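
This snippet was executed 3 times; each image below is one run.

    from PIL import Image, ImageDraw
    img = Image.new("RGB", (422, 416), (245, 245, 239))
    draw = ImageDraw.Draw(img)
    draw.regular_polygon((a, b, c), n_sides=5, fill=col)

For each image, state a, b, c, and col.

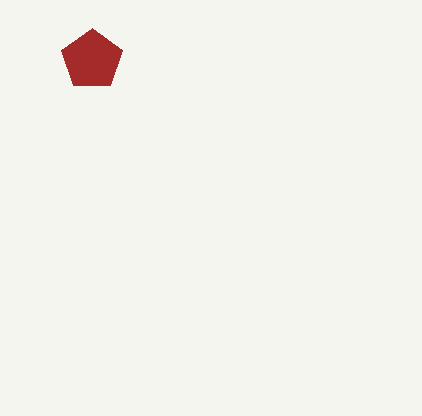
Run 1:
a = 92
b = 60
c = 32
col = 'brown'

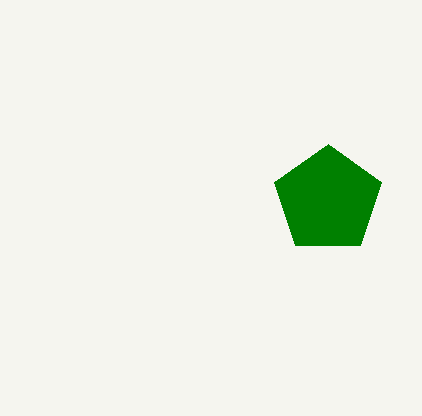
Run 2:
a = 328; b = 200; c = 56; col = 'green'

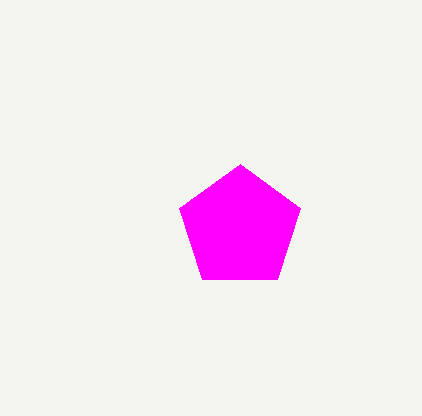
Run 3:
a = 240; b = 228; c = 64; col = 'magenta'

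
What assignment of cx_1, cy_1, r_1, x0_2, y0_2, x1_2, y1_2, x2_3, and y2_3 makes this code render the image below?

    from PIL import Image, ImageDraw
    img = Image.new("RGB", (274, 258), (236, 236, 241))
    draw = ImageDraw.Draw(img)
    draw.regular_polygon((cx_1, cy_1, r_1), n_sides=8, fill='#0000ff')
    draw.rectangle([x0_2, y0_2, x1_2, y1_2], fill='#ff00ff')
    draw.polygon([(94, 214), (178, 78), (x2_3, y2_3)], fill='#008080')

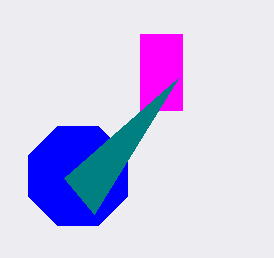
cx_1 = 78, cy_1 = 176, r_1 = 54, x0_2 = 140, y0_2 = 34, x1_2 = 182, y1_2 = 110, x2_3 = 64, y2_3 = 178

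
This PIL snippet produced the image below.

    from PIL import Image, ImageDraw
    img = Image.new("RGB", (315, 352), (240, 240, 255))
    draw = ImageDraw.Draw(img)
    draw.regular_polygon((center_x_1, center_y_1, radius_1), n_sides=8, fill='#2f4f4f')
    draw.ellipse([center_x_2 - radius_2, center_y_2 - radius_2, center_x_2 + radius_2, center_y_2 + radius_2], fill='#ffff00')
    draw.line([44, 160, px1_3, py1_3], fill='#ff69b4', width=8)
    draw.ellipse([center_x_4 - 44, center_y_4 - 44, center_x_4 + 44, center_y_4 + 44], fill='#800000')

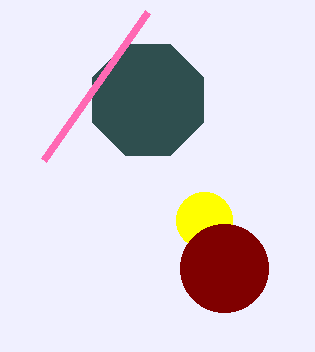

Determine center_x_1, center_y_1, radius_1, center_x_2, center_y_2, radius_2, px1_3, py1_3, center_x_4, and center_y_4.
center_x_1 = 148, center_y_1 = 100, radius_1 = 60, center_x_2 = 204, center_y_2 = 220, radius_2 = 28, px1_3 = 148, py1_3 = 12, center_x_4 = 224, center_y_4 = 268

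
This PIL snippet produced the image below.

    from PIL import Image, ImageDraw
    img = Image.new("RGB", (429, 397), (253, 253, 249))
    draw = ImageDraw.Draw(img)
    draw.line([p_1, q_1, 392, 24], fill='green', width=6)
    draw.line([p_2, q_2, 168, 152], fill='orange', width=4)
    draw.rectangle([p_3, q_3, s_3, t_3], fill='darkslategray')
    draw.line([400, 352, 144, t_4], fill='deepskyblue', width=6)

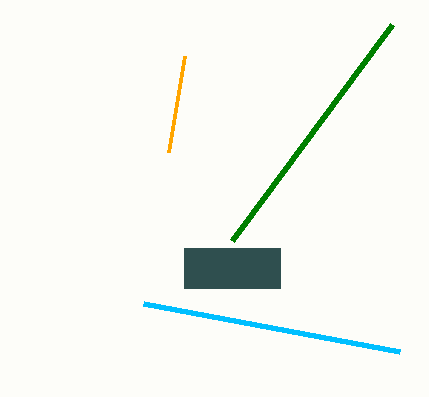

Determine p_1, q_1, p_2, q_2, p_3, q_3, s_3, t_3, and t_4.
p_1 = 232; q_1 = 240; p_2 = 184; q_2 = 56; p_3 = 184; q_3 = 248; s_3 = 280; t_3 = 288; t_4 = 304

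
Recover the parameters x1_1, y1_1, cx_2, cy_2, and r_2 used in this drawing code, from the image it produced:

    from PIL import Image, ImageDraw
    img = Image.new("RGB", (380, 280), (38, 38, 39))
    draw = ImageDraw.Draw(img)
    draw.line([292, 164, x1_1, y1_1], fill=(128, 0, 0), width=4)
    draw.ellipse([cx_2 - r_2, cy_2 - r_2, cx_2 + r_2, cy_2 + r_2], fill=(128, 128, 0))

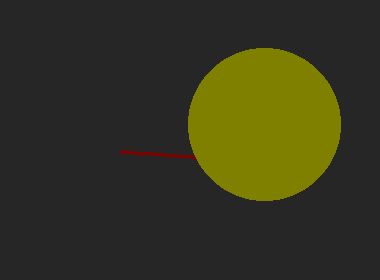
x1_1 = 120; y1_1 = 152; cx_2 = 264; cy_2 = 124; r_2 = 76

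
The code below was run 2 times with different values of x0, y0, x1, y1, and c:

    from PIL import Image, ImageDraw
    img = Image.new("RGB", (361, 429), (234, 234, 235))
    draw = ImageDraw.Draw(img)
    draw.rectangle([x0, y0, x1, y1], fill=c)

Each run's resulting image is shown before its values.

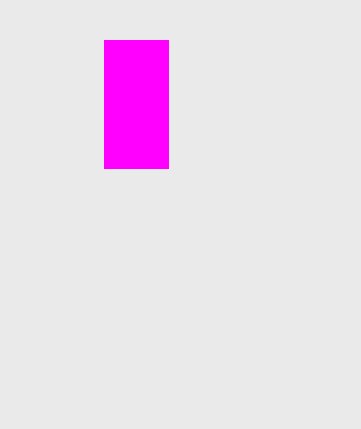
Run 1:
x0 = 104
y0 = 40
x1 = 168
y1 = 168
c = 'magenta'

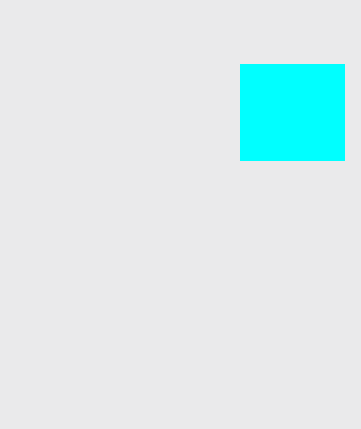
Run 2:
x0 = 240
y0 = 64
x1 = 344
y1 = 160
c = 'cyan'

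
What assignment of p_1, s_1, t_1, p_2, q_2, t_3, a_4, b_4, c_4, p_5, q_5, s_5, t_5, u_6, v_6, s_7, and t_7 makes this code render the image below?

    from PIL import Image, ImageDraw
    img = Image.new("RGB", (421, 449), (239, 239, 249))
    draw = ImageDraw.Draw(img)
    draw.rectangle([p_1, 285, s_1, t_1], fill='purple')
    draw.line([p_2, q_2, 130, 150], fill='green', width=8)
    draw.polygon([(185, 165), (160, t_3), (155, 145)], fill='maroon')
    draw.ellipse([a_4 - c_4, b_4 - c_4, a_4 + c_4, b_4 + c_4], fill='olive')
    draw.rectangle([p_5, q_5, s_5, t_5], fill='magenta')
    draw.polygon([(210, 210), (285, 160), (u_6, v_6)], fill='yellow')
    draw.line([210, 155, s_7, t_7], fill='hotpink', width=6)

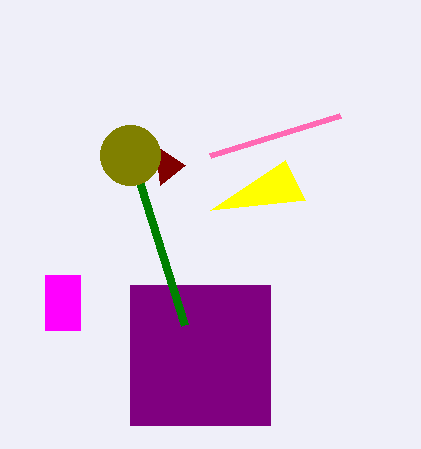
p_1 = 130; s_1 = 270; t_1 = 425; p_2 = 185; q_2 = 325; t_3 = 185; a_4 = 130; b_4 = 155; c_4 = 30; p_5 = 45; q_5 = 275; s_5 = 80; t_5 = 330; u_6 = 305; v_6 = 200; s_7 = 340; t_7 = 115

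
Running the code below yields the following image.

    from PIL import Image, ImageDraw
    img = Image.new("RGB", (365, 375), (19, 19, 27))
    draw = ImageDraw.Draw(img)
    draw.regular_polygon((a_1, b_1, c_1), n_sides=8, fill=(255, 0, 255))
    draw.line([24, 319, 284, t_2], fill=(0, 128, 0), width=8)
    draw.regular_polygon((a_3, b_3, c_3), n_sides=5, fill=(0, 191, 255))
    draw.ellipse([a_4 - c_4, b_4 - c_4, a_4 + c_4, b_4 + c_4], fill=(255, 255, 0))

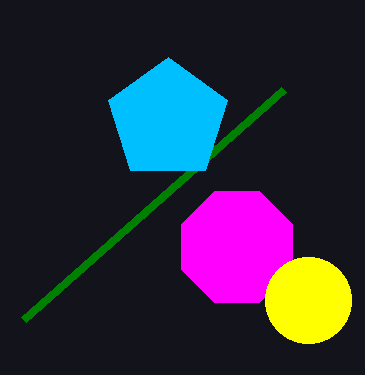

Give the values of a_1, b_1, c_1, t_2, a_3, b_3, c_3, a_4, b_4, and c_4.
a_1 = 237
b_1 = 247
c_1 = 60
t_2 = 89
a_3 = 168
b_3 = 120
c_3 = 63
a_4 = 308
b_4 = 300
c_4 = 43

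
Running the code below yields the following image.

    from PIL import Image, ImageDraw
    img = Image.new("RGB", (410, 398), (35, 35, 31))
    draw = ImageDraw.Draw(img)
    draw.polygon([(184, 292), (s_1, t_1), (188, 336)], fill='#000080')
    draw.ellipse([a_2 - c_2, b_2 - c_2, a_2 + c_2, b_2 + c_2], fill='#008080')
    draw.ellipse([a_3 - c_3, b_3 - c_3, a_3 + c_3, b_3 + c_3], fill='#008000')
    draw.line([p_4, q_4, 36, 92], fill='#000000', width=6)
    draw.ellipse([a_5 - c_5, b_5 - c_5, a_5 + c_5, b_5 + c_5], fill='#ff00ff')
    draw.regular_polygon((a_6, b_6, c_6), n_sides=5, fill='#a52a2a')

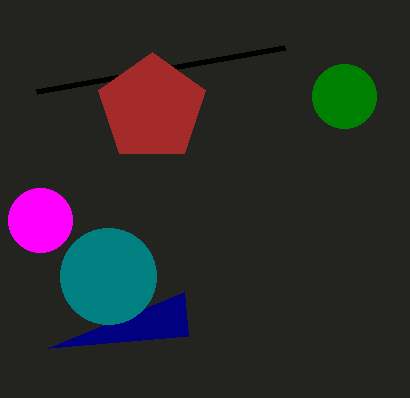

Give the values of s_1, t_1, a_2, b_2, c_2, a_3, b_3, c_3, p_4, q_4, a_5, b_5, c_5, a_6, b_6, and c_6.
s_1 = 48
t_1 = 348
a_2 = 108
b_2 = 276
c_2 = 48
a_3 = 344
b_3 = 96
c_3 = 32
p_4 = 284
q_4 = 48
a_5 = 40
b_5 = 220
c_5 = 32
a_6 = 152
b_6 = 108
c_6 = 56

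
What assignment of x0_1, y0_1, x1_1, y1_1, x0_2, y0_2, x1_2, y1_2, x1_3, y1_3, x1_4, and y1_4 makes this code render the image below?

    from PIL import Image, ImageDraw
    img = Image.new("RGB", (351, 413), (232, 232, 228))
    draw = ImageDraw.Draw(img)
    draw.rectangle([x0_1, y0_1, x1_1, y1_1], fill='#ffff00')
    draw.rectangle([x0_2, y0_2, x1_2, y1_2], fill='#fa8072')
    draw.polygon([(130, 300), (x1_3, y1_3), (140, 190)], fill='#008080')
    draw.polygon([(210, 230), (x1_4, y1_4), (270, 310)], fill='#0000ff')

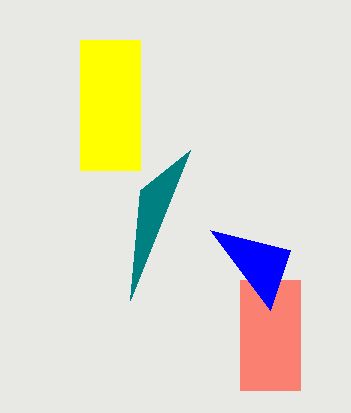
x0_1 = 80, y0_1 = 40, x1_1 = 140, y1_1 = 170, x0_2 = 240, y0_2 = 280, x1_2 = 300, y1_2 = 390, x1_3 = 190, y1_3 = 150, x1_4 = 290, y1_4 = 250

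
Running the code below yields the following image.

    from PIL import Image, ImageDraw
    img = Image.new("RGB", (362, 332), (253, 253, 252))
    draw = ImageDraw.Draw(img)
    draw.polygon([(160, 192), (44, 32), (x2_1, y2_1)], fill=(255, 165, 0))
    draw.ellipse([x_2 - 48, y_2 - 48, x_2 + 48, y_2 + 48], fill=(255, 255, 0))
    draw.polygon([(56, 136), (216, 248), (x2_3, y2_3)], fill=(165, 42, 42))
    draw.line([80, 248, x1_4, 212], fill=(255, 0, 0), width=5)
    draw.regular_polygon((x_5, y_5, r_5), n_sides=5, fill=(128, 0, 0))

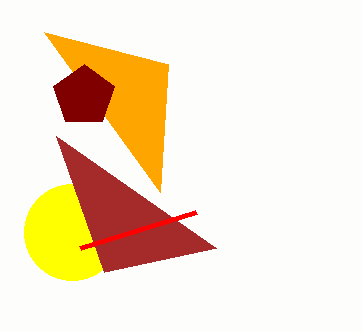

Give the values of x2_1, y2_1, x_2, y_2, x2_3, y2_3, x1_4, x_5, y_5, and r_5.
x2_1 = 168, y2_1 = 64, x_2 = 72, y_2 = 232, x2_3 = 104, y2_3 = 272, x1_4 = 196, x_5 = 84, y_5 = 96, r_5 = 32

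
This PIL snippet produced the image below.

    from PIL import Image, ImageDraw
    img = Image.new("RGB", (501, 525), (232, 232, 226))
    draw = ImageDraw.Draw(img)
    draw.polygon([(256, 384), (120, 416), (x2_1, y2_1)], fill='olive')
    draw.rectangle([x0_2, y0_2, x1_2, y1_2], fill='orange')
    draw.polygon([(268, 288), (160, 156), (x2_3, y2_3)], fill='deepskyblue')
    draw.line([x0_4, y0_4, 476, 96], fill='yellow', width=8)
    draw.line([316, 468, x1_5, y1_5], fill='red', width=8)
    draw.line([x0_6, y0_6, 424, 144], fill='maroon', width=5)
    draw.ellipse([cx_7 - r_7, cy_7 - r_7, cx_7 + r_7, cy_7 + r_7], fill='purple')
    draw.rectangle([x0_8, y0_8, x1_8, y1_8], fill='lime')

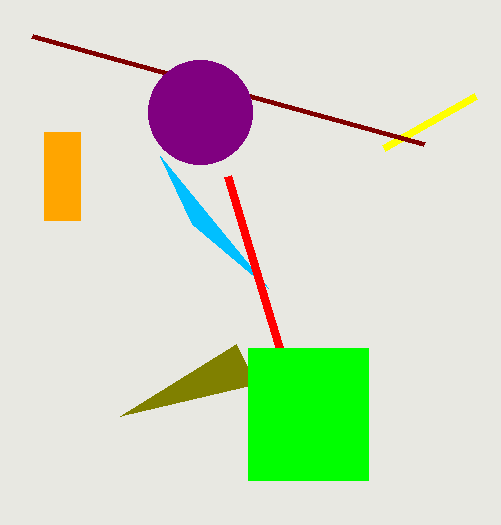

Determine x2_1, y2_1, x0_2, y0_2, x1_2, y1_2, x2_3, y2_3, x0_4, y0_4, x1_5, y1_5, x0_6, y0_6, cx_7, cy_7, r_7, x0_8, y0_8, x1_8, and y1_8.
x2_1 = 236
y2_1 = 344
x0_2 = 44
y0_2 = 132
x1_2 = 80
y1_2 = 220
x2_3 = 192
y2_3 = 224
x0_4 = 384
y0_4 = 148
x1_5 = 228
y1_5 = 176
x0_6 = 32
y0_6 = 36
cx_7 = 200
cy_7 = 112
r_7 = 52
x0_8 = 248
y0_8 = 348
x1_8 = 368
y1_8 = 480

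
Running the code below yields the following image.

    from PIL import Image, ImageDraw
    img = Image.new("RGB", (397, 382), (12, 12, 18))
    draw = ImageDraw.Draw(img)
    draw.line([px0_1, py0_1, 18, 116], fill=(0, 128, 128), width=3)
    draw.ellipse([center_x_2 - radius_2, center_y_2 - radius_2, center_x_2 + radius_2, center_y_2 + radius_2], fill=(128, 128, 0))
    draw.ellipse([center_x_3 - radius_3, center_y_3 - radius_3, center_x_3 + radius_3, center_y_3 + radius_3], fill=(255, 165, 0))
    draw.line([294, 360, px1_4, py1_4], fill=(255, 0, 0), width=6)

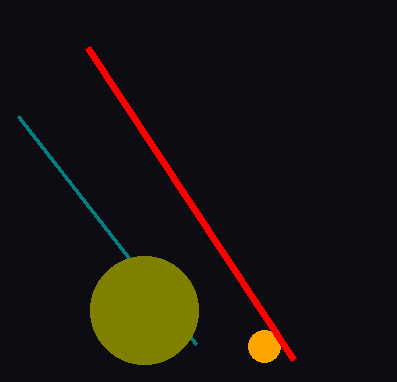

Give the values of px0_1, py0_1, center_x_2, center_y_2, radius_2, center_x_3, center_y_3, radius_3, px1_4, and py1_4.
px0_1 = 196
py0_1 = 344
center_x_2 = 144
center_y_2 = 310
radius_2 = 54
center_x_3 = 264
center_y_3 = 346
radius_3 = 16
px1_4 = 88
py1_4 = 48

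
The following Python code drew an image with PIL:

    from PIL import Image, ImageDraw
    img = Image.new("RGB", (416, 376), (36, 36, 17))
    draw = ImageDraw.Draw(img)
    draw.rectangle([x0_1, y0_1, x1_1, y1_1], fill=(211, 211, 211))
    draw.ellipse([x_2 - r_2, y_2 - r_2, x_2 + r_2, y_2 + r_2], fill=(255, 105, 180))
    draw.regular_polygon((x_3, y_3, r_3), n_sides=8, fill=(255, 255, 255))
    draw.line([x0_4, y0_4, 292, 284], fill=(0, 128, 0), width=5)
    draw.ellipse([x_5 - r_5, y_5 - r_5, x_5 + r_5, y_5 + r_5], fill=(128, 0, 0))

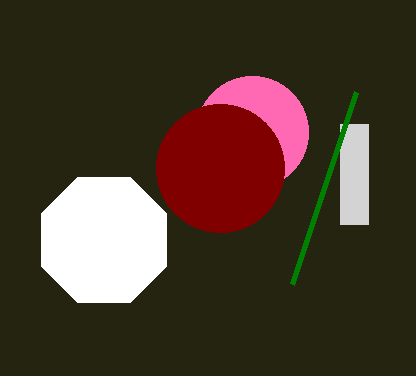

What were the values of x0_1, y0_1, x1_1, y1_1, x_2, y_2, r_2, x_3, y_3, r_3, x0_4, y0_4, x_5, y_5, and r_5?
x0_1 = 340, y0_1 = 124, x1_1 = 368, y1_1 = 224, x_2 = 252, y_2 = 132, r_2 = 56, x_3 = 104, y_3 = 240, r_3 = 68, x0_4 = 356, y0_4 = 92, x_5 = 220, y_5 = 168, r_5 = 64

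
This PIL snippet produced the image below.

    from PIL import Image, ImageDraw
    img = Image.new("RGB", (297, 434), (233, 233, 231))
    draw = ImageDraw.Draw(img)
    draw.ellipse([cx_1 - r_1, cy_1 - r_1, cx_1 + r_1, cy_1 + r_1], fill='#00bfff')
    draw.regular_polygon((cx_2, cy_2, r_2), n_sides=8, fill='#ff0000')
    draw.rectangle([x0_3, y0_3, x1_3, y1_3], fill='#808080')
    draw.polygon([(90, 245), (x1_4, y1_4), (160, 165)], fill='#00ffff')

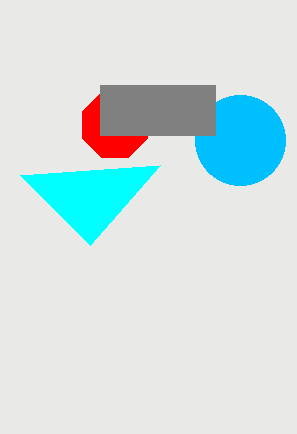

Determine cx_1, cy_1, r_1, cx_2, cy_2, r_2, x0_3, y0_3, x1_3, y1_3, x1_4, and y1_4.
cx_1 = 240; cy_1 = 140; r_1 = 45; cx_2 = 115; cy_2 = 125; r_2 = 35; x0_3 = 100; y0_3 = 85; x1_3 = 215; y1_3 = 135; x1_4 = 20; y1_4 = 175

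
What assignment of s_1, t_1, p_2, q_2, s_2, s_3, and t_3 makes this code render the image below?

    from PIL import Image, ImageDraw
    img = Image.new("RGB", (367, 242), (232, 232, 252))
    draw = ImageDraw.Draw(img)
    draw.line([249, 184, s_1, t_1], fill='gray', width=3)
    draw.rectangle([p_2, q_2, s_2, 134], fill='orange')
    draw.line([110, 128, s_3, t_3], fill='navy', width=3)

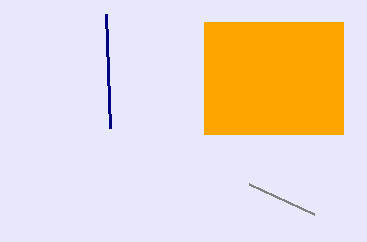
s_1 = 314, t_1 = 214, p_2 = 204, q_2 = 22, s_2 = 343, s_3 = 106, t_3 = 14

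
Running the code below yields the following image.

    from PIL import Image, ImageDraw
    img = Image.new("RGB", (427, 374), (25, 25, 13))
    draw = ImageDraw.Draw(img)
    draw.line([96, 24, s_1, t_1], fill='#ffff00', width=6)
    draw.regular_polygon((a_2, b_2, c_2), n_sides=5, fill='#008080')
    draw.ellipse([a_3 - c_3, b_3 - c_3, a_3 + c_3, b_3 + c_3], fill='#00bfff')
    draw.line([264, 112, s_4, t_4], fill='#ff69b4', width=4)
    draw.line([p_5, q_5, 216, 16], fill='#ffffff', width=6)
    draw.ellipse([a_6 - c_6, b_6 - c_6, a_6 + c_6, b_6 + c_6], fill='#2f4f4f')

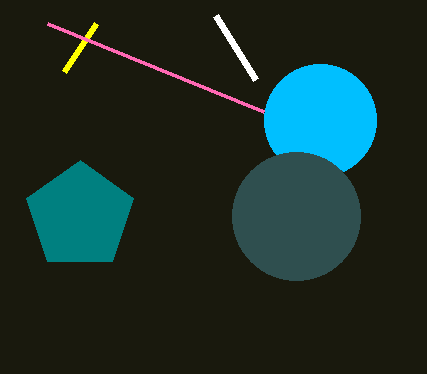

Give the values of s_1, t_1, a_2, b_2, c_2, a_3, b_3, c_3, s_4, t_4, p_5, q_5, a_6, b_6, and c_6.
s_1 = 64; t_1 = 72; a_2 = 80; b_2 = 216; c_2 = 56; a_3 = 320; b_3 = 120; c_3 = 56; s_4 = 48; t_4 = 24; p_5 = 256; q_5 = 80; a_6 = 296; b_6 = 216; c_6 = 64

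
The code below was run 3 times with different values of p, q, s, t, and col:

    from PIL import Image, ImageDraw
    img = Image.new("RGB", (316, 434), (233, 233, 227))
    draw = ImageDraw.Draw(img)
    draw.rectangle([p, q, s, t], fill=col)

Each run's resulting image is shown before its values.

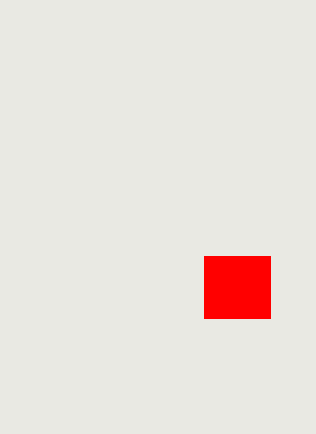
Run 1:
p = 204
q = 256
s = 270
t = 318
col = 'red'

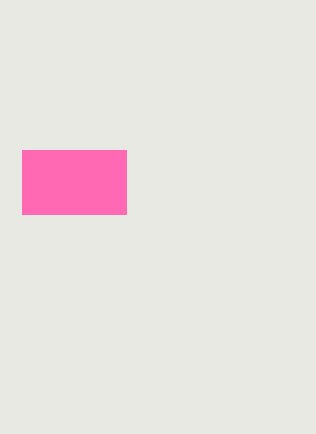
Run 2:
p = 22
q = 150
s = 126
t = 214
col = 'hotpink'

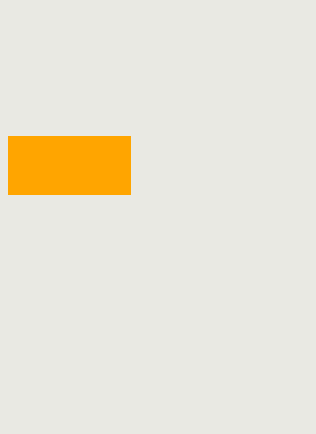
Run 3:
p = 8
q = 136
s = 130
t = 194
col = 'orange'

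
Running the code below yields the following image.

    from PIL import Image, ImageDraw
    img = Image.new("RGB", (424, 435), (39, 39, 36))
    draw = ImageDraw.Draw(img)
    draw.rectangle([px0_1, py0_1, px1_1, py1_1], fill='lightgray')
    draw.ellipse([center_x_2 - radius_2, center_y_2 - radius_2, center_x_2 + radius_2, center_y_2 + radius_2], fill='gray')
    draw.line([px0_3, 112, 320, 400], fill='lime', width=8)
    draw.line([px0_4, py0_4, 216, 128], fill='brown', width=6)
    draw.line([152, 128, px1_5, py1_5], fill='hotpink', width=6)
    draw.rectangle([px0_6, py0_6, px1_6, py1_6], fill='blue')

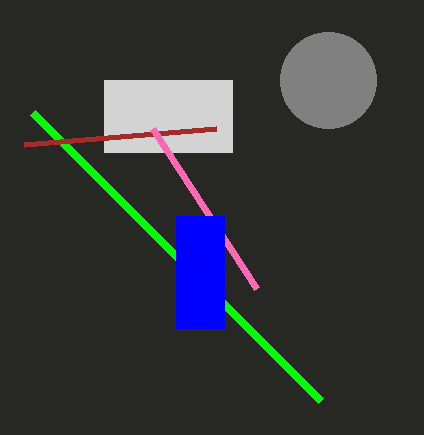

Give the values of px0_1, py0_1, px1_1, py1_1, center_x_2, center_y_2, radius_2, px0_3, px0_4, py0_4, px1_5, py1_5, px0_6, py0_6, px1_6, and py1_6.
px0_1 = 104; py0_1 = 80; px1_1 = 232; py1_1 = 152; center_x_2 = 328; center_y_2 = 80; radius_2 = 48; px0_3 = 32; px0_4 = 24; py0_4 = 144; px1_5 = 256; py1_5 = 288; px0_6 = 176; py0_6 = 216; px1_6 = 224; py1_6 = 328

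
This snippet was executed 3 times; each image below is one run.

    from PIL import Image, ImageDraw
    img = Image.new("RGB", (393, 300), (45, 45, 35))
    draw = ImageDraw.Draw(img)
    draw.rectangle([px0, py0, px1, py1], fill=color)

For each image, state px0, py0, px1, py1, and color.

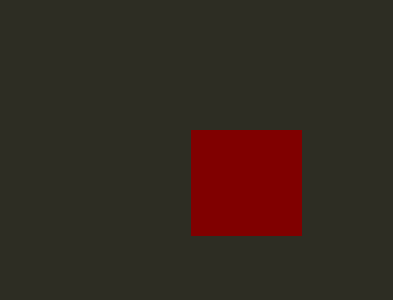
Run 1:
px0 = 191
py0 = 130
px1 = 301
py1 = 235
color = 'maroon'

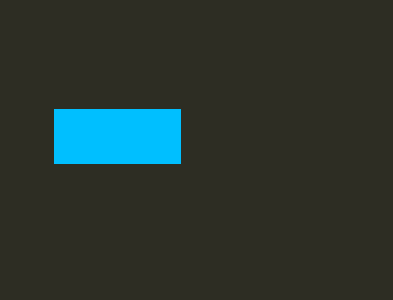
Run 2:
px0 = 54, py0 = 109, px1 = 180, py1 = 163, color = 'deepskyblue'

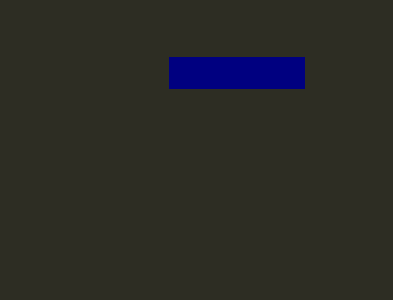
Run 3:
px0 = 169; py0 = 57; px1 = 304; py1 = 88; color = 'navy'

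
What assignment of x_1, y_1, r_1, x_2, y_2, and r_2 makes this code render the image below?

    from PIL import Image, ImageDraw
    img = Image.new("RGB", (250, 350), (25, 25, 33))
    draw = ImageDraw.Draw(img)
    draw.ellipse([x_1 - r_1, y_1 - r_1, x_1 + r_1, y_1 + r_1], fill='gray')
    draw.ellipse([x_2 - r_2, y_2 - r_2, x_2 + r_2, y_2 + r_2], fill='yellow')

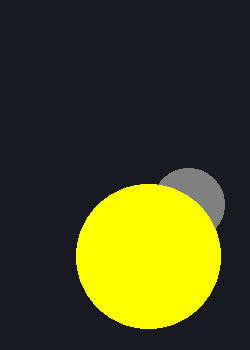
x_1 = 188, y_1 = 204, r_1 = 36, x_2 = 148, y_2 = 256, r_2 = 72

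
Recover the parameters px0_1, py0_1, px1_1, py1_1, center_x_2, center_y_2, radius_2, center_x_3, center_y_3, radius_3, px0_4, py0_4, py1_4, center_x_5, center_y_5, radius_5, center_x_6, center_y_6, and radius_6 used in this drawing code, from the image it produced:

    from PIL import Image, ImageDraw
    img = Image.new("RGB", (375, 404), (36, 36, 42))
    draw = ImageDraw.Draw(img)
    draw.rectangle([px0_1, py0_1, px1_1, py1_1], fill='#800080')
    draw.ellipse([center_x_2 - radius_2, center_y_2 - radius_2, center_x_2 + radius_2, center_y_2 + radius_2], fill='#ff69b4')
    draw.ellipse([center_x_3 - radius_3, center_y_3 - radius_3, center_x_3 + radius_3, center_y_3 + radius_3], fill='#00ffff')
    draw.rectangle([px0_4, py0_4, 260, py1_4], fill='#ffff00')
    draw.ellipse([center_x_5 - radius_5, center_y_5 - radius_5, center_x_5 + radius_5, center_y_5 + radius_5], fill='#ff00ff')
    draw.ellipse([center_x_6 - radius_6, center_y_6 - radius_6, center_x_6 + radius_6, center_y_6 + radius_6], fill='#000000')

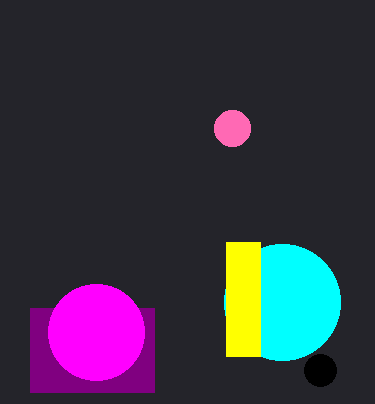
px0_1 = 30, py0_1 = 308, px1_1 = 154, py1_1 = 392, center_x_2 = 232, center_y_2 = 128, radius_2 = 18, center_x_3 = 282, center_y_3 = 302, radius_3 = 58, px0_4 = 226, py0_4 = 242, py1_4 = 356, center_x_5 = 96, center_y_5 = 332, radius_5 = 48, center_x_6 = 320, center_y_6 = 370, radius_6 = 16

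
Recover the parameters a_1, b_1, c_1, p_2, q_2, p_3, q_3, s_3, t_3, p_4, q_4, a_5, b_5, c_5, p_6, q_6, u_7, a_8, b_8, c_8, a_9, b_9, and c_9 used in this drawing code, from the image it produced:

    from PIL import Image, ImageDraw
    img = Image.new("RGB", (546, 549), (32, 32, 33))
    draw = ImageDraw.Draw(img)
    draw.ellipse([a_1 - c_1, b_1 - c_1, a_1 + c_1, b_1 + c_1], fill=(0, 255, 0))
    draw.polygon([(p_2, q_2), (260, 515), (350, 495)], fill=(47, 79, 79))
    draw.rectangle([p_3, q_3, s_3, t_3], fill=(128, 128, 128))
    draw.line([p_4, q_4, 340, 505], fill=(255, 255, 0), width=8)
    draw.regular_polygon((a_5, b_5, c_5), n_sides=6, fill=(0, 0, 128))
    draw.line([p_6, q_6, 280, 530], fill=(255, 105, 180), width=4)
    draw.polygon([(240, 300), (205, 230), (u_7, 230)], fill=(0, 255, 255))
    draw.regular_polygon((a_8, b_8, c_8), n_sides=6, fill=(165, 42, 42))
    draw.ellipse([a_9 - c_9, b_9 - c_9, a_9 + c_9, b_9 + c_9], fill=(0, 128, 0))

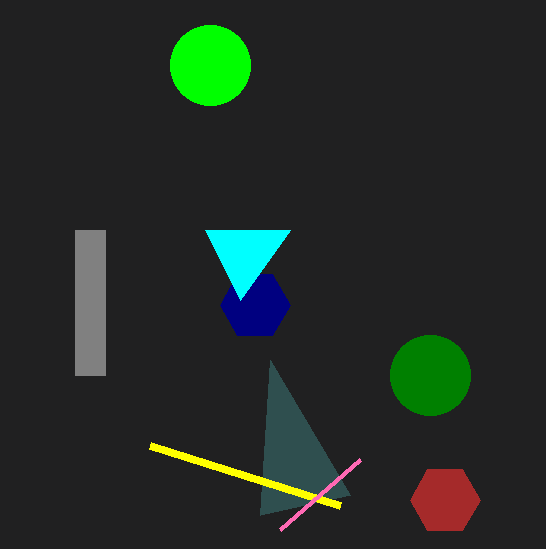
a_1 = 210
b_1 = 65
c_1 = 40
p_2 = 270
q_2 = 360
p_3 = 75
q_3 = 230
s_3 = 105
t_3 = 375
p_4 = 150
q_4 = 445
a_5 = 255
b_5 = 305
c_5 = 35
p_6 = 360
q_6 = 460
u_7 = 290
a_8 = 445
b_8 = 500
c_8 = 35
a_9 = 430
b_9 = 375
c_9 = 40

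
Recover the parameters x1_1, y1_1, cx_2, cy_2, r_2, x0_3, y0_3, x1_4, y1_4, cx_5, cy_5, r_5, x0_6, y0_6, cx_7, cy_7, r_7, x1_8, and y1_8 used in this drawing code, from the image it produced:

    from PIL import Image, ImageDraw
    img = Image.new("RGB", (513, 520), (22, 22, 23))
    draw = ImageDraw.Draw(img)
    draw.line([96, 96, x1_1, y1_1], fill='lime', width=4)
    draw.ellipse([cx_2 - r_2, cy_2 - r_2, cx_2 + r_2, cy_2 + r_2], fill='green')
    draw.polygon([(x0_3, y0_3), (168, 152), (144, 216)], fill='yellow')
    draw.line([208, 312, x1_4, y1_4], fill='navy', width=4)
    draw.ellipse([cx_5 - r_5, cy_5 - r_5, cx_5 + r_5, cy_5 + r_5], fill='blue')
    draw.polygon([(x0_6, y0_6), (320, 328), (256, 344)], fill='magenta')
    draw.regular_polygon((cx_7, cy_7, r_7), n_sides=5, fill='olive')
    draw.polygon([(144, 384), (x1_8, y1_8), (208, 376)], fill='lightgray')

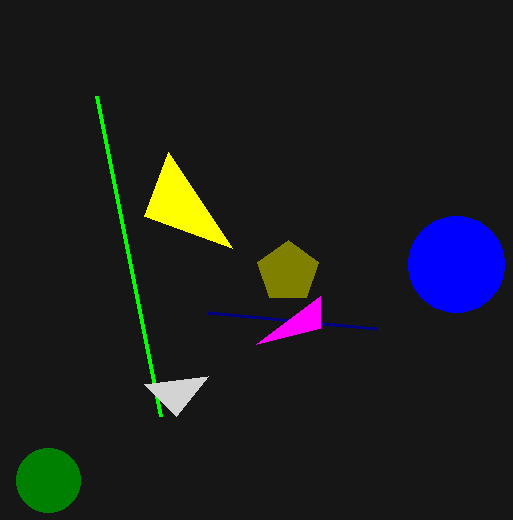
x1_1 = 160, y1_1 = 416, cx_2 = 48, cy_2 = 480, r_2 = 32, x0_3 = 232, y0_3 = 248, x1_4 = 376, y1_4 = 328, cx_5 = 456, cy_5 = 264, r_5 = 48, x0_6 = 320, y0_6 = 296, cx_7 = 288, cy_7 = 272, r_7 = 32, x1_8 = 176, y1_8 = 416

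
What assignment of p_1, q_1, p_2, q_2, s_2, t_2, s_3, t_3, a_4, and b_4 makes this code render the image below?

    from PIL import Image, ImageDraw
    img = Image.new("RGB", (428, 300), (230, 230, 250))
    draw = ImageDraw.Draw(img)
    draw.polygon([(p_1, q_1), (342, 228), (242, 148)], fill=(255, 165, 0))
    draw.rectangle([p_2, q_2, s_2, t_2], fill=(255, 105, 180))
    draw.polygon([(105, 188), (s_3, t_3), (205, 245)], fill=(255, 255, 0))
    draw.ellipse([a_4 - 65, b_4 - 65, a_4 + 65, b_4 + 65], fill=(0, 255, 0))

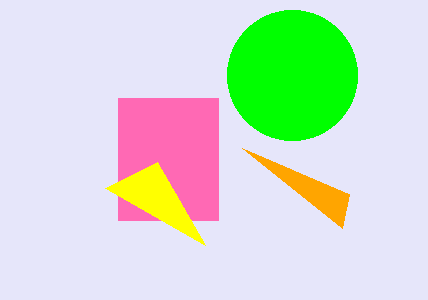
p_1 = 349, q_1 = 194, p_2 = 118, q_2 = 98, s_2 = 218, t_2 = 220, s_3 = 157, t_3 = 162, a_4 = 292, b_4 = 75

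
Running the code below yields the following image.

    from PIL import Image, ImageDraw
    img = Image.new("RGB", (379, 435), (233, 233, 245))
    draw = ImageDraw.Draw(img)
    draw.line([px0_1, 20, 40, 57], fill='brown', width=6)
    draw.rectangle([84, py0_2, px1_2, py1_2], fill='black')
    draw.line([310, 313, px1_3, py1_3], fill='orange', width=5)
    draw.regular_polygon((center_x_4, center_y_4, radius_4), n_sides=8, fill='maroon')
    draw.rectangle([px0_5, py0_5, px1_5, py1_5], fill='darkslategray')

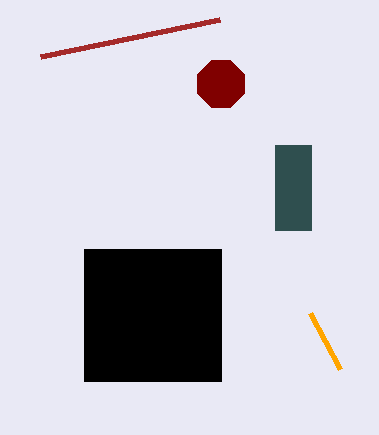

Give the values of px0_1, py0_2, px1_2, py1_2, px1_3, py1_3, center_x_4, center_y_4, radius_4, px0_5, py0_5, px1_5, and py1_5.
px0_1 = 219, py0_2 = 249, px1_2 = 221, py1_2 = 381, px1_3 = 340, py1_3 = 369, center_x_4 = 221, center_y_4 = 84, radius_4 = 25, px0_5 = 275, py0_5 = 145, px1_5 = 311, py1_5 = 230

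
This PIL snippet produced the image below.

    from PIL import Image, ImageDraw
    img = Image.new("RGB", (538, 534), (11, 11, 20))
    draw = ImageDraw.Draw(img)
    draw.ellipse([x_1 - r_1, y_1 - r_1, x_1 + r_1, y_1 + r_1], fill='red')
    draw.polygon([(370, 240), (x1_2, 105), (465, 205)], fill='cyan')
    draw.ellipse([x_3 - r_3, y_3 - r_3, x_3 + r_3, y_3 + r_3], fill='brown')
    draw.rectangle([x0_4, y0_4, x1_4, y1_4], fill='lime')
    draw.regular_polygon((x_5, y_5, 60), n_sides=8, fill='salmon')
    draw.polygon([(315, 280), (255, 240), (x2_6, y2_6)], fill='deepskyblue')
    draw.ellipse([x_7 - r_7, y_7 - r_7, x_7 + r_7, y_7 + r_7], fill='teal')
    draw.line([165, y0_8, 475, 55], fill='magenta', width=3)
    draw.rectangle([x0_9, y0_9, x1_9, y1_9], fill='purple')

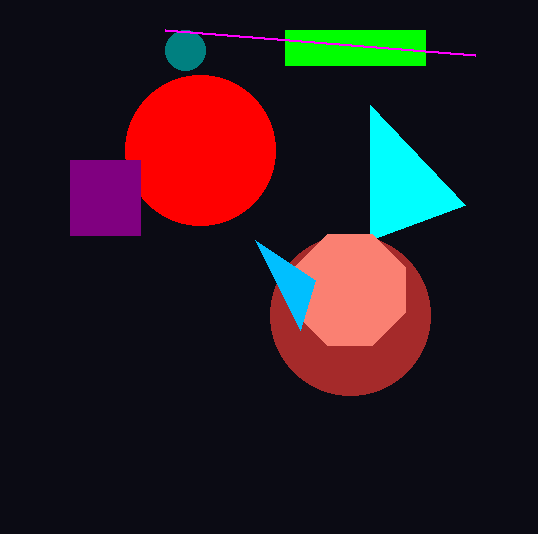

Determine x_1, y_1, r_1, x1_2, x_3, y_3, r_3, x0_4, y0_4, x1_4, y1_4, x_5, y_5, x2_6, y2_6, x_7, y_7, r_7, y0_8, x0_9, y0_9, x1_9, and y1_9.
x_1 = 200; y_1 = 150; r_1 = 75; x1_2 = 370; x_3 = 350; y_3 = 315; r_3 = 80; x0_4 = 285; y0_4 = 30; x1_4 = 425; y1_4 = 65; x_5 = 350; y_5 = 290; x2_6 = 300; y2_6 = 330; x_7 = 185; y_7 = 50; r_7 = 20; y0_8 = 30; x0_9 = 70; y0_9 = 160; x1_9 = 140; y1_9 = 235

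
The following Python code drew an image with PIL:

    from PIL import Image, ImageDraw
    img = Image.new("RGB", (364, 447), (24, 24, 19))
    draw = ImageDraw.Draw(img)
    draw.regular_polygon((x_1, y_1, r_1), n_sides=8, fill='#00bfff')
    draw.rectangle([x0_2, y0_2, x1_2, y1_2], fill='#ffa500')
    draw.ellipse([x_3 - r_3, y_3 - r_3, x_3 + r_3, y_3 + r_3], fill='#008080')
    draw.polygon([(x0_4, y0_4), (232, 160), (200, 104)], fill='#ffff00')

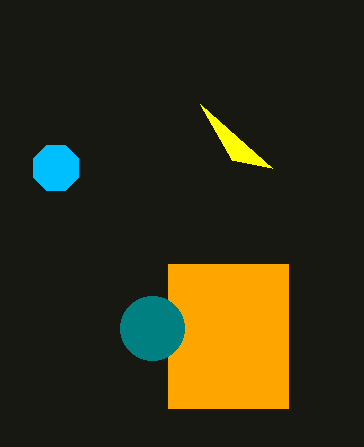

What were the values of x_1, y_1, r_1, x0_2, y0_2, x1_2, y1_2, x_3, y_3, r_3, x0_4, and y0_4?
x_1 = 56, y_1 = 168, r_1 = 24, x0_2 = 168, y0_2 = 264, x1_2 = 288, y1_2 = 408, x_3 = 152, y_3 = 328, r_3 = 32, x0_4 = 272, y0_4 = 168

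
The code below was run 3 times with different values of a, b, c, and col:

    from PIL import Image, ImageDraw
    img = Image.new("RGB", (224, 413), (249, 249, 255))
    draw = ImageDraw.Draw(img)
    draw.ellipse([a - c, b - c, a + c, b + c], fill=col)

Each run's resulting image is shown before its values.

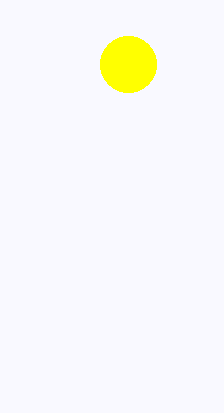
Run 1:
a = 128; b = 64; c = 28; col = 'yellow'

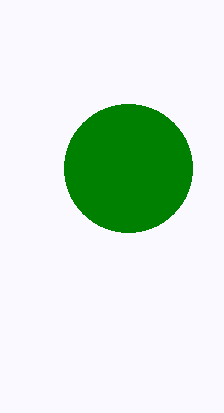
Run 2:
a = 128; b = 168; c = 64; col = 'green'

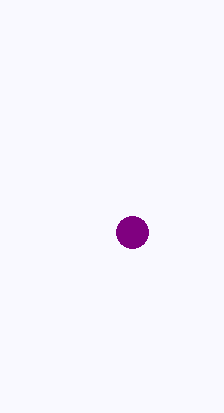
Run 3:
a = 132, b = 232, c = 16, col = 'purple'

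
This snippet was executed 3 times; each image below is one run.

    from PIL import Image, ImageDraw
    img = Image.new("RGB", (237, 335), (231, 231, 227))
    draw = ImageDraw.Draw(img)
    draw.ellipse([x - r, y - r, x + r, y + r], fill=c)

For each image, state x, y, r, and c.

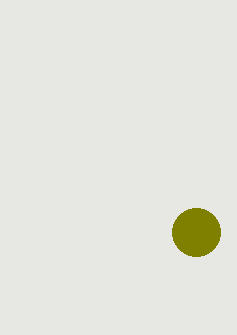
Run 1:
x = 196
y = 232
r = 24
c = 'olive'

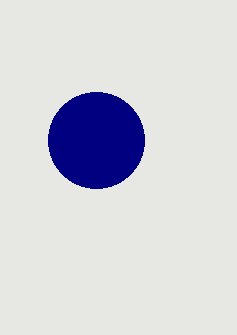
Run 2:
x = 96; y = 140; r = 48; c = 'navy'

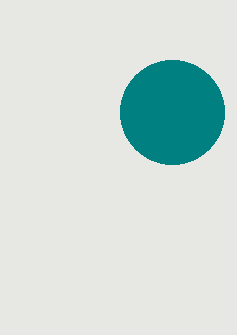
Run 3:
x = 172; y = 112; r = 52; c = 'teal'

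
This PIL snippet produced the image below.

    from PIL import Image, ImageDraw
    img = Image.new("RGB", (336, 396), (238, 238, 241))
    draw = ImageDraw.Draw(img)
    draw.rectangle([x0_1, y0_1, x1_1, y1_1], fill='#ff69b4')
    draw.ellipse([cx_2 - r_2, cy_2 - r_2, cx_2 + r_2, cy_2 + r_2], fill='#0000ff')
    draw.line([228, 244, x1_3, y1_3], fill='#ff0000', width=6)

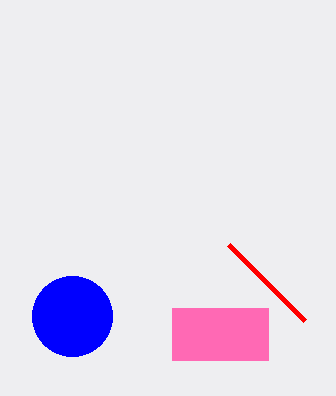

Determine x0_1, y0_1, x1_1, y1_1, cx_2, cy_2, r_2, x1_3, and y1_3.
x0_1 = 172
y0_1 = 308
x1_1 = 268
y1_1 = 360
cx_2 = 72
cy_2 = 316
r_2 = 40
x1_3 = 304
y1_3 = 320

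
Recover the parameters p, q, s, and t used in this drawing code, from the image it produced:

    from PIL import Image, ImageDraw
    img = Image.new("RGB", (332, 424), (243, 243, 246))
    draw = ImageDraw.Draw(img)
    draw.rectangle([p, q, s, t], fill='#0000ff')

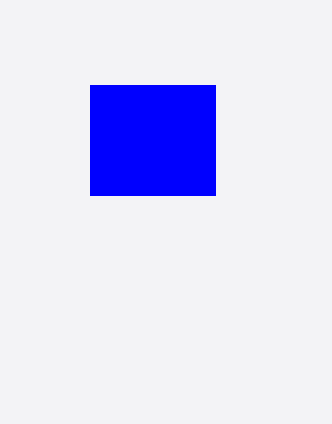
p = 90; q = 85; s = 215; t = 195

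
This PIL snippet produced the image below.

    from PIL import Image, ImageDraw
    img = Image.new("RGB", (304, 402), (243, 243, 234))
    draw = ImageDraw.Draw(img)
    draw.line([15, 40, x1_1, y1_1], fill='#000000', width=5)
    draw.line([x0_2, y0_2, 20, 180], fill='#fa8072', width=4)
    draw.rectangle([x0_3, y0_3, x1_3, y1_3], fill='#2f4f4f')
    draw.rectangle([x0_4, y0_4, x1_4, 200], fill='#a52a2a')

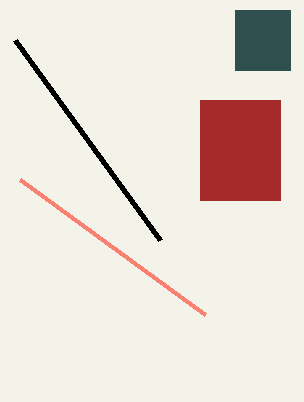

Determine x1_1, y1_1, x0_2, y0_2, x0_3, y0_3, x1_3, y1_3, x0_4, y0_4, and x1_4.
x1_1 = 160
y1_1 = 240
x0_2 = 205
y0_2 = 315
x0_3 = 235
y0_3 = 10
x1_3 = 290
y1_3 = 70
x0_4 = 200
y0_4 = 100
x1_4 = 280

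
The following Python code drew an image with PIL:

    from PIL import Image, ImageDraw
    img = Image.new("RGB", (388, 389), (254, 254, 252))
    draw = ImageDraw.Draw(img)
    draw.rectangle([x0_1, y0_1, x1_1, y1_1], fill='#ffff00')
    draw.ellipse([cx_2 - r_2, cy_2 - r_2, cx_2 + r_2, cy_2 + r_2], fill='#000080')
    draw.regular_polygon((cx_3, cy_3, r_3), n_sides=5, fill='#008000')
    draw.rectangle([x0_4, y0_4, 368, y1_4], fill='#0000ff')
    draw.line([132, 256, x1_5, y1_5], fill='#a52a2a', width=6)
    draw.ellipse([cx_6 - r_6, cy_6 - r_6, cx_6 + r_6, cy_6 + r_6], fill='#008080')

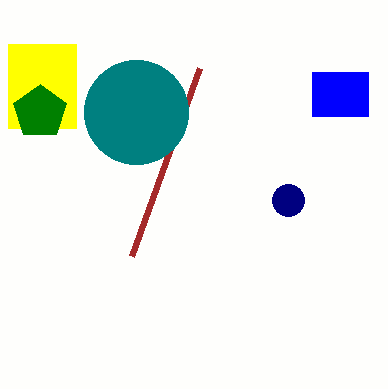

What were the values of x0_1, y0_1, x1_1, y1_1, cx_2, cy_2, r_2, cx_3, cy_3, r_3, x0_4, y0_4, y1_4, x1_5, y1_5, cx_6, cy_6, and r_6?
x0_1 = 8
y0_1 = 44
x1_1 = 76
y1_1 = 128
cx_2 = 288
cy_2 = 200
r_2 = 16
cx_3 = 40
cy_3 = 112
r_3 = 28
x0_4 = 312
y0_4 = 72
y1_4 = 116
x1_5 = 200
y1_5 = 68
cx_6 = 136
cy_6 = 112
r_6 = 52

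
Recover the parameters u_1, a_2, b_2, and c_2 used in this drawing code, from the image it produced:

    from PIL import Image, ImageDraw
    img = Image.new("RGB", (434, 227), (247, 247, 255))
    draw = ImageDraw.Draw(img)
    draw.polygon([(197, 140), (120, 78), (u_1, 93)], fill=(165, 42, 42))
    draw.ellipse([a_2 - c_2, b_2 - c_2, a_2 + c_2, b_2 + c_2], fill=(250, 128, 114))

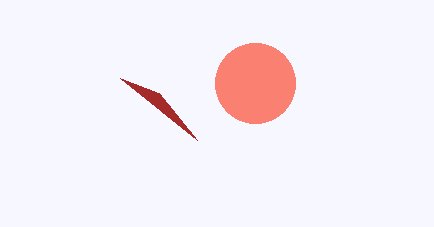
u_1 = 159, a_2 = 255, b_2 = 83, c_2 = 40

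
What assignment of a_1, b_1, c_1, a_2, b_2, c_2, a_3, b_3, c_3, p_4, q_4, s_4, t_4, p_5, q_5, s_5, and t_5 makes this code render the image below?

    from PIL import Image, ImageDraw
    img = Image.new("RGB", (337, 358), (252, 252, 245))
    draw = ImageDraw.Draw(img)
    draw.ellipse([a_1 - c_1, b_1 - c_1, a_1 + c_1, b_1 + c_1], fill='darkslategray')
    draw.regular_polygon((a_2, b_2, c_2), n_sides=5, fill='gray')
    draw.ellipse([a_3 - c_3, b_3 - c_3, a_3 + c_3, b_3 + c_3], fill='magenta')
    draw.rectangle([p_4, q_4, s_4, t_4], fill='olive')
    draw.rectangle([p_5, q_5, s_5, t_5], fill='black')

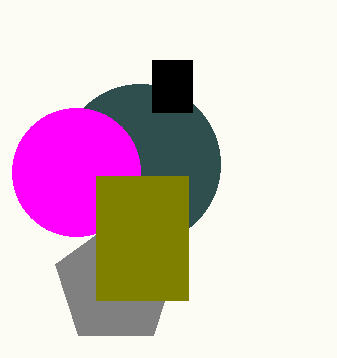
a_1 = 140, b_1 = 164, c_1 = 80, a_2 = 116, b_2 = 284, c_2 = 64, a_3 = 76, b_3 = 172, c_3 = 64, p_4 = 96, q_4 = 176, s_4 = 188, t_4 = 300, p_5 = 152, q_5 = 60, s_5 = 192, t_5 = 112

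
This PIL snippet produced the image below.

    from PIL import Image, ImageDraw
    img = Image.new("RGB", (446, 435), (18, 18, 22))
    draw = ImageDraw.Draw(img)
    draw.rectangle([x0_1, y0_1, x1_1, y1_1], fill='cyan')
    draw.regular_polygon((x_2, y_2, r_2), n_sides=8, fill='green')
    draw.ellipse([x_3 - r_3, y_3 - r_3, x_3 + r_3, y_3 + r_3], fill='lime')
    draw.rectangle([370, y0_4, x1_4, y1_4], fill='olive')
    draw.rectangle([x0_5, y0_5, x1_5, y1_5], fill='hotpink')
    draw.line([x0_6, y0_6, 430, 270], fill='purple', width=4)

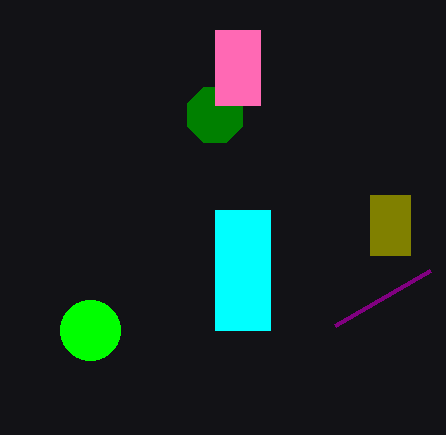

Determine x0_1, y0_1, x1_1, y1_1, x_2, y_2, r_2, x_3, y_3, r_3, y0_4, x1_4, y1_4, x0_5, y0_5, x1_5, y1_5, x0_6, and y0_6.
x0_1 = 215, y0_1 = 210, x1_1 = 270, y1_1 = 330, x_2 = 215, y_2 = 115, r_2 = 30, x_3 = 90, y_3 = 330, r_3 = 30, y0_4 = 195, x1_4 = 410, y1_4 = 255, x0_5 = 215, y0_5 = 30, x1_5 = 260, y1_5 = 105, x0_6 = 335, y0_6 = 325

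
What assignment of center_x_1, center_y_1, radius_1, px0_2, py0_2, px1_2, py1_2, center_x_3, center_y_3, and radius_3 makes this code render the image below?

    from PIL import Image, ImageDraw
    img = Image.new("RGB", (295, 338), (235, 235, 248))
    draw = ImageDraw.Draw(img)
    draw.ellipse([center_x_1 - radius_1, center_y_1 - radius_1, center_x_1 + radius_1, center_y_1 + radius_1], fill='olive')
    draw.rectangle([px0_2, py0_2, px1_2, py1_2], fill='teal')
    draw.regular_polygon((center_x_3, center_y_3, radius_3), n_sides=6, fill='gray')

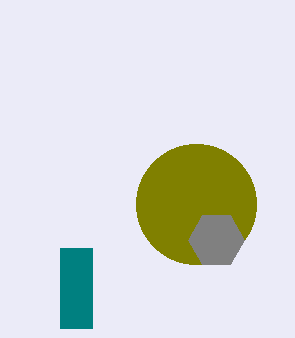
center_x_1 = 196; center_y_1 = 204; radius_1 = 60; px0_2 = 60; py0_2 = 248; px1_2 = 92; py1_2 = 328; center_x_3 = 216; center_y_3 = 240; radius_3 = 28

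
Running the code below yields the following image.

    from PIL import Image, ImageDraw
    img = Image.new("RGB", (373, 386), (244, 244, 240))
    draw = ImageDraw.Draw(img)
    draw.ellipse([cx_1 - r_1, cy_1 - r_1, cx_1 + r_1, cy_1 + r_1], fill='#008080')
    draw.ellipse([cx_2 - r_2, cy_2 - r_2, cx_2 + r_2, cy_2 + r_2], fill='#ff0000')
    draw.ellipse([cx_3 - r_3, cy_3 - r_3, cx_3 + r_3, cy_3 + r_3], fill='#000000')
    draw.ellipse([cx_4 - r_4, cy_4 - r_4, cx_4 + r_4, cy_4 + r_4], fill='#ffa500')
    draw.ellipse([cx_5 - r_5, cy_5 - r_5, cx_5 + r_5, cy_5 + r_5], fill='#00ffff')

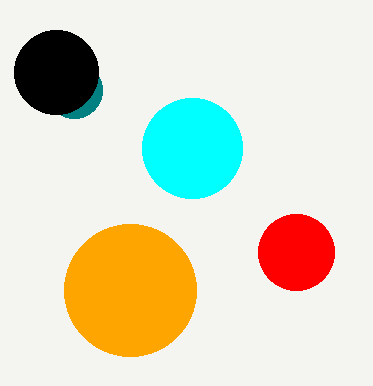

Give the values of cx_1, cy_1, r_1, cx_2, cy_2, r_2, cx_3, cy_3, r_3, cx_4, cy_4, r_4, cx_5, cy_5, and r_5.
cx_1 = 74; cy_1 = 90; r_1 = 28; cx_2 = 296; cy_2 = 252; r_2 = 38; cx_3 = 56; cy_3 = 72; r_3 = 42; cx_4 = 130; cy_4 = 290; r_4 = 66; cx_5 = 192; cy_5 = 148; r_5 = 50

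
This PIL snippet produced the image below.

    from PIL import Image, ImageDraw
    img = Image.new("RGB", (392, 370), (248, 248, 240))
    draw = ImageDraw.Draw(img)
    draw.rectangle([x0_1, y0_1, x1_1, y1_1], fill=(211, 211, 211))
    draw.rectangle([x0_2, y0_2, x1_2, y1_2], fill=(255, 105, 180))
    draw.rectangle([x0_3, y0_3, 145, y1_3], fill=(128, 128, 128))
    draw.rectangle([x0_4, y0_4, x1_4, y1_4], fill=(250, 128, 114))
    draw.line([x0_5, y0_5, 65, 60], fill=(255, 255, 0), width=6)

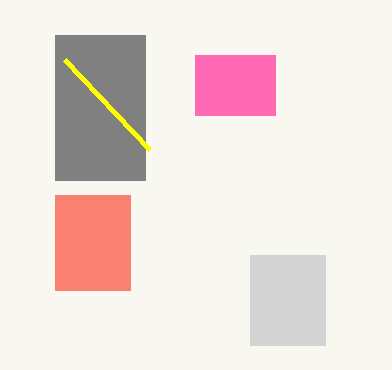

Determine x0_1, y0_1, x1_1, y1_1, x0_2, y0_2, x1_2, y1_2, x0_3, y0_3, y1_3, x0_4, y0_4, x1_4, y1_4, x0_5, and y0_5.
x0_1 = 250
y0_1 = 255
x1_1 = 325
y1_1 = 345
x0_2 = 195
y0_2 = 55
x1_2 = 275
y1_2 = 115
x0_3 = 55
y0_3 = 35
y1_3 = 180
x0_4 = 55
y0_4 = 195
x1_4 = 130
y1_4 = 290
x0_5 = 150
y0_5 = 150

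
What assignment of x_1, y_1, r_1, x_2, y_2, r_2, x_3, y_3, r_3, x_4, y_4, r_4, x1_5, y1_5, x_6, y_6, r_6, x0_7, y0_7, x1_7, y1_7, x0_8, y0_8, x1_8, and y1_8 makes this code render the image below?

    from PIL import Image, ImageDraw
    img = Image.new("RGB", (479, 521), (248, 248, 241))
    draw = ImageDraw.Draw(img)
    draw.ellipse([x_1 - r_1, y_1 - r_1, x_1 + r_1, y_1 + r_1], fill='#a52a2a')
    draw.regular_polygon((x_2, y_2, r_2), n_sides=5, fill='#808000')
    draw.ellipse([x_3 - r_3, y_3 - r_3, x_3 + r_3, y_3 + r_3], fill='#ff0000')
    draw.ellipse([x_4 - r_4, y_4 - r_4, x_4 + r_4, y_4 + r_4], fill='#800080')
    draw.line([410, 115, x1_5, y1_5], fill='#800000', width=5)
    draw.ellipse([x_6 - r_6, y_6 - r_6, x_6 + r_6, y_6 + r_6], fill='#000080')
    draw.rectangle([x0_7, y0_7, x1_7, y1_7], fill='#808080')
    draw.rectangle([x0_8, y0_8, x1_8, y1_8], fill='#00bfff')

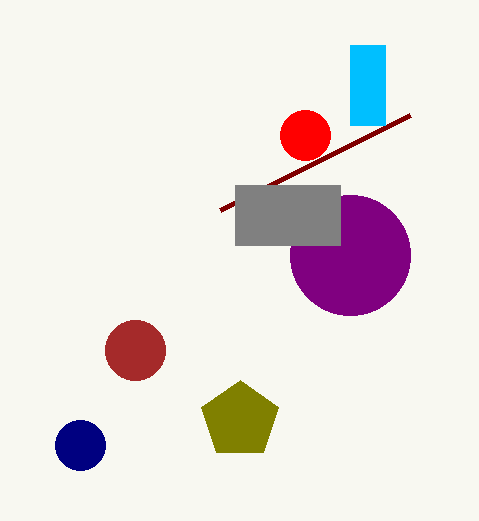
x_1 = 135; y_1 = 350; r_1 = 30; x_2 = 240; y_2 = 420; r_2 = 40; x_3 = 305; y_3 = 135; r_3 = 25; x_4 = 350; y_4 = 255; r_4 = 60; x1_5 = 220; y1_5 = 210; x_6 = 80; y_6 = 445; r_6 = 25; x0_7 = 235; y0_7 = 185; x1_7 = 340; y1_7 = 245; x0_8 = 350; y0_8 = 45; x1_8 = 385; y1_8 = 125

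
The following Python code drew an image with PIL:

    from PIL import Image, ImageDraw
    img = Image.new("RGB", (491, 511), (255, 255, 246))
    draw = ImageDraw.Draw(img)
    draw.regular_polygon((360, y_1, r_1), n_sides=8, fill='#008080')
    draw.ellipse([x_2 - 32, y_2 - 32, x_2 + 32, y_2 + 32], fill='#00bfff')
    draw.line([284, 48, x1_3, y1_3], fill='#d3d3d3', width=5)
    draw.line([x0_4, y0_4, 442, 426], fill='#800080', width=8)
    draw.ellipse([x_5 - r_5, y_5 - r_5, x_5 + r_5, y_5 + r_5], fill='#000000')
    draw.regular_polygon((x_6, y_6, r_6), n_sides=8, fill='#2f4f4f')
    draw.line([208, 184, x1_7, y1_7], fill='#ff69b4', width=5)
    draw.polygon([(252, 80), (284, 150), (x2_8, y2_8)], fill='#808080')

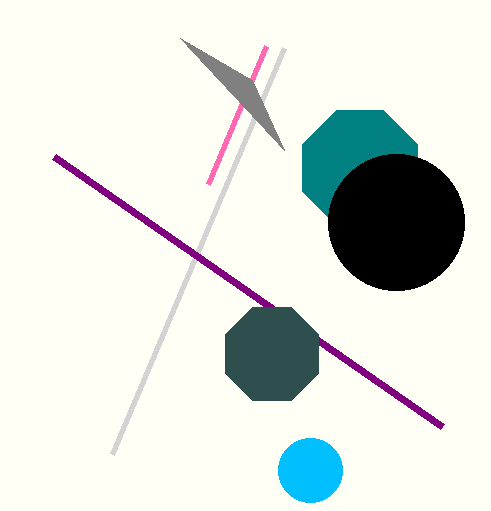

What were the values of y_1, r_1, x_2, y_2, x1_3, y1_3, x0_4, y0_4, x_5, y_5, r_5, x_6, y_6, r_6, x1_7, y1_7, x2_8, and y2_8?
y_1 = 168, r_1 = 62, x_2 = 310, y_2 = 470, x1_3 = 112, y1_3 = 454, x0_4 = 54, y0_4 = 156, x_5 = 396, y_5 = 222, r_5 = 68, x_6 = 272, y_6 = 354, r_6 = 50, x1_7 = 266, y1_7 = 46, x2_8 = 180, y2_8 = 38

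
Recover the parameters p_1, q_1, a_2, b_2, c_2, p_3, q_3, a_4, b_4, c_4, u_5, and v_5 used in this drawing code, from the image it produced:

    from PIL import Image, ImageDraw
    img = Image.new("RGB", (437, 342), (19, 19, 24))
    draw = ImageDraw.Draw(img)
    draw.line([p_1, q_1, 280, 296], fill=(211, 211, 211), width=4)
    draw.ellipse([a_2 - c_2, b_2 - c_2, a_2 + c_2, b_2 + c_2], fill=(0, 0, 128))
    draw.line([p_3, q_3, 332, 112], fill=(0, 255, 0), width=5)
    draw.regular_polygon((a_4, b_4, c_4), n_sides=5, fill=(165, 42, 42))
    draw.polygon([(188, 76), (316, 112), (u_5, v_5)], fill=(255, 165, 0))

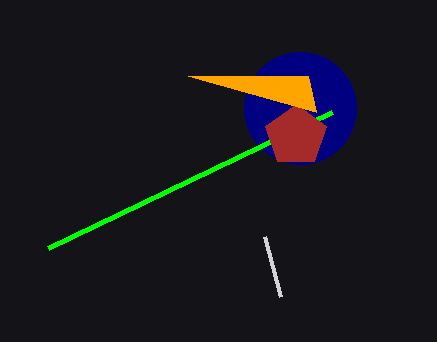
p_1 = 264, q_1 = 236, a_2 = 300, b_2 = 108, c_2 = 56, p_3 = 48, q_3 = 248, a_4 = 296, b_4 = 136, c_4 = 32, u_5 = 308, v_5 = 76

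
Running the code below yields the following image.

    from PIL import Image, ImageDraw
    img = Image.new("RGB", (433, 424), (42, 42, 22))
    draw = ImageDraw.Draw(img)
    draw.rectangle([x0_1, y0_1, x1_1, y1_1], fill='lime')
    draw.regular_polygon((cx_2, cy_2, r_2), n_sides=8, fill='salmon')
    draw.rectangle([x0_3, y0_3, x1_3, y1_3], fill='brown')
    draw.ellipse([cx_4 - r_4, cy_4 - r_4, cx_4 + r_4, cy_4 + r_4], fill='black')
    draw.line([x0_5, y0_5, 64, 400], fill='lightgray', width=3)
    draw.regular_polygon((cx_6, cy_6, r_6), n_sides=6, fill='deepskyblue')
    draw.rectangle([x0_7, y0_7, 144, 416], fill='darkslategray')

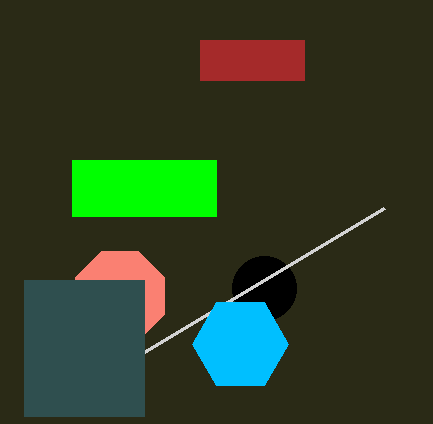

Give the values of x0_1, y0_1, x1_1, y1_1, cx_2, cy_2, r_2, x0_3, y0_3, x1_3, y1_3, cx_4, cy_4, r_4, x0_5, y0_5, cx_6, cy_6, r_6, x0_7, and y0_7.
x0_1 = 72; y0_1 = 160; x1_1 = 216; y1_1 = 216; cx_2 = 120; cy_2 = 296; r_2 = 48; x0_3 = 200; y0_3 = 40; x1_3 = 304; y1_3 = 80; cx_4 = 264; cy_4 = 288; r_4 = 32; x0_5 = 384; y0_5 = 208; cx_6 = 240; cy_6 = 344; r_6 = 48; x0_7 = 24; y0_7 = 280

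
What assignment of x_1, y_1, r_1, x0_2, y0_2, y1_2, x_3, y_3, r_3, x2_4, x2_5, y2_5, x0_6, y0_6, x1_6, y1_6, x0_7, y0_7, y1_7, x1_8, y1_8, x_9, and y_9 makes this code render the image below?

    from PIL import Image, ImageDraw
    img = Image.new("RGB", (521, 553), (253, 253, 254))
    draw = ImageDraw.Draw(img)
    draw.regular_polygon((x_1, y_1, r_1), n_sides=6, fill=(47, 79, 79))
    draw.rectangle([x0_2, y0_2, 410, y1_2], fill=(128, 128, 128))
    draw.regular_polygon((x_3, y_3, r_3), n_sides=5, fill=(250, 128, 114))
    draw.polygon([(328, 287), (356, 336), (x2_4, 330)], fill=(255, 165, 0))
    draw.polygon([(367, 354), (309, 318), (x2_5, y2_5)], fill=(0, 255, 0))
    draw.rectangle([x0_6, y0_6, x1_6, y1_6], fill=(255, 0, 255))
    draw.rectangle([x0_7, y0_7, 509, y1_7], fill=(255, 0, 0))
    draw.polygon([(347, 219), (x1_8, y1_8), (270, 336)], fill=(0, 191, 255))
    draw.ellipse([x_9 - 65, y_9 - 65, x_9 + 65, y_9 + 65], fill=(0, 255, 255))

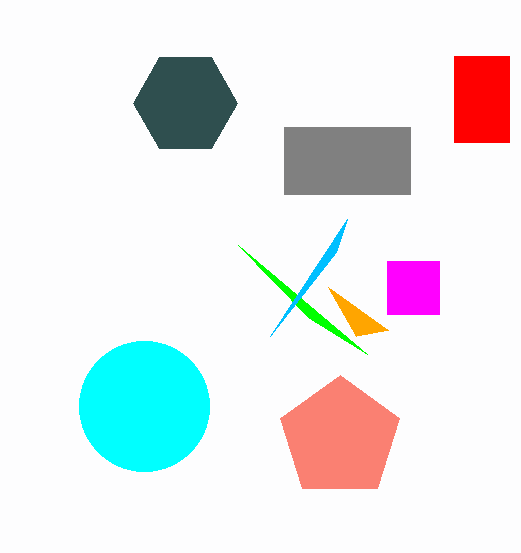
x_1 = 185; y_1 = 103; r_1 = 52; x0_2 = 284; y0_2 = 127; y1_2 = 194; x_3 = 340; y_3 = 438; r_3 = 63; x2_4 = 388; x2_5 = 238; y2_5 = 245; x0_6 = 387; y0_6 = 261; x1_6 = 439; y1_6 = 314; x0_7 = 454; y0_7 = 56; y1_7 = 142; x1_8 = 336; y1_8 = 252; x_9 = 144; y_9 = 406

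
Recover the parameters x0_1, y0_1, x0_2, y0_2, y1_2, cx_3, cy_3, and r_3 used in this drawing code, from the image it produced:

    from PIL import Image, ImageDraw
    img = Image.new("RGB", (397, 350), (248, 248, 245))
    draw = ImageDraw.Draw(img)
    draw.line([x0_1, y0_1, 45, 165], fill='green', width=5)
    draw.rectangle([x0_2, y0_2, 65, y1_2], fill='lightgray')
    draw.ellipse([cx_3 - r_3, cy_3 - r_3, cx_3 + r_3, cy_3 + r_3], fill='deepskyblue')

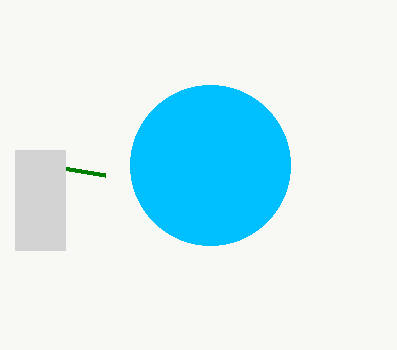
x0_1 = 105
y0_1 = 175
x0_2 = 15
y0_2 = 150
y1_2 = 250
cx_3 = 210
cy_3 = 165
r_3 = 80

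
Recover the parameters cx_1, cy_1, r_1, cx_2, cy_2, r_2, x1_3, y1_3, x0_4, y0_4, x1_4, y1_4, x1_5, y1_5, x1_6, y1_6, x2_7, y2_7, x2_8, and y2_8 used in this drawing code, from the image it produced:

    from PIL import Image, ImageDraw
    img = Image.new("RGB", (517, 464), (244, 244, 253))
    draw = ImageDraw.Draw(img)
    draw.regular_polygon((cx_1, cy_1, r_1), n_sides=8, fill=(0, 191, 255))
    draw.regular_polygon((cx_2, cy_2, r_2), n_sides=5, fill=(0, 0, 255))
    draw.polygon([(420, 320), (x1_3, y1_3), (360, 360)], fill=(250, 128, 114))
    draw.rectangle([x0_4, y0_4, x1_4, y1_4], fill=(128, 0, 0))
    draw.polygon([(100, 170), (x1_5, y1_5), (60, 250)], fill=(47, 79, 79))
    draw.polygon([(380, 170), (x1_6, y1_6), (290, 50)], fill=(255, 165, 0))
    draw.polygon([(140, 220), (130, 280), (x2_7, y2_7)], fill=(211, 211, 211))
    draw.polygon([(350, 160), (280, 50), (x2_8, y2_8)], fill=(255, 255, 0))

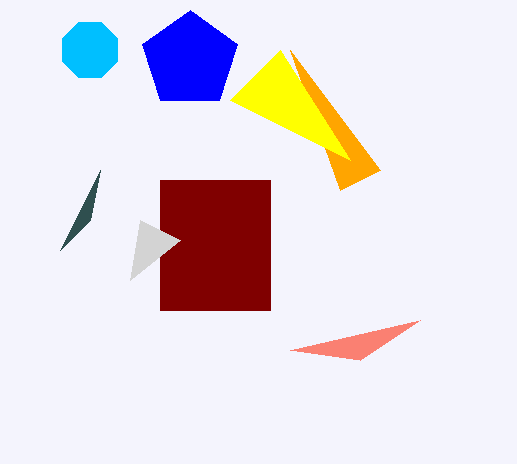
cx_1 = 90; cy_1 = 50; r_1 = 30; cx_2 = 190; cy_2 = 60; r_2 = 50; x1_3 = 290; y1_3 = 350; x0_4 = 160; y0_4 = 180; x1_4 = 270; y1_4 = 310; x1_5 = 90; y1_5 = 220; x1_6 = 340; y1_6 = 190; x2_7 = 180; y2_7 = 240; x2_8 = 230; y2_8 = 100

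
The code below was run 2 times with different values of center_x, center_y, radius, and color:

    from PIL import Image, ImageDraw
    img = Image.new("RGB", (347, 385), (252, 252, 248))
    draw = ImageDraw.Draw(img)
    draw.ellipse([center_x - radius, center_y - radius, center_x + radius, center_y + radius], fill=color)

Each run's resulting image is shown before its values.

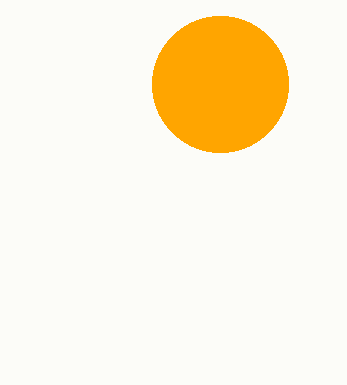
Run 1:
center_x = 220, center_y = 84, radius = 68, color = 'orange'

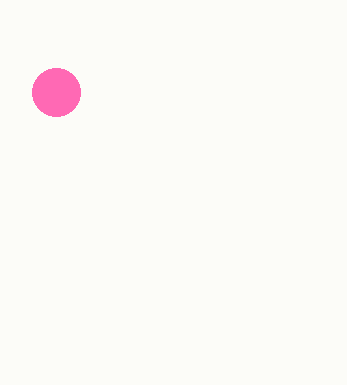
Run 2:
center_x = 56
center_y = 92
radius = 24
color = 'hotpink'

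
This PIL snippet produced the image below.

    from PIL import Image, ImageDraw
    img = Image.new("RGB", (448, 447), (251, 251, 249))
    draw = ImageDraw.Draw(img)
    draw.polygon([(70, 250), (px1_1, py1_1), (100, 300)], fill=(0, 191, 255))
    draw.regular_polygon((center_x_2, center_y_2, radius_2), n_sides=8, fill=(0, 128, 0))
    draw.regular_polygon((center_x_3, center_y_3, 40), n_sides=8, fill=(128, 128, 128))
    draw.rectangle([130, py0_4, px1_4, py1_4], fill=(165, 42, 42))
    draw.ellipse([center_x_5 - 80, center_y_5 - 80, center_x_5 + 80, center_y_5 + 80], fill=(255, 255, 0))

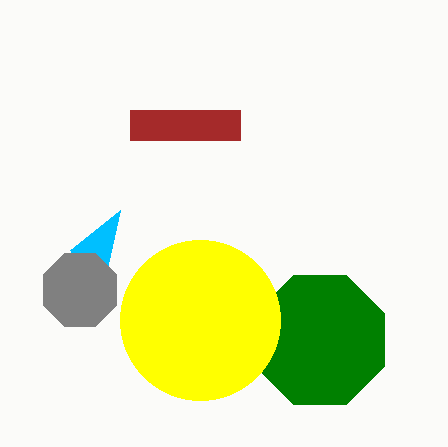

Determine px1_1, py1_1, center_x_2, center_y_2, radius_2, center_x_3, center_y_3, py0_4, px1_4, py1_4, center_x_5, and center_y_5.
px1_1 = 120; py1_1 = 210; center_x_2 = 320; center_y_2 = 340; radius_2 = 70; center_x_3 = 80; center_y_3 = 290; py0_4 = 110; px1_4 = 240; py1_4 = 140; center_x_5 = 200; center_y_5 = 320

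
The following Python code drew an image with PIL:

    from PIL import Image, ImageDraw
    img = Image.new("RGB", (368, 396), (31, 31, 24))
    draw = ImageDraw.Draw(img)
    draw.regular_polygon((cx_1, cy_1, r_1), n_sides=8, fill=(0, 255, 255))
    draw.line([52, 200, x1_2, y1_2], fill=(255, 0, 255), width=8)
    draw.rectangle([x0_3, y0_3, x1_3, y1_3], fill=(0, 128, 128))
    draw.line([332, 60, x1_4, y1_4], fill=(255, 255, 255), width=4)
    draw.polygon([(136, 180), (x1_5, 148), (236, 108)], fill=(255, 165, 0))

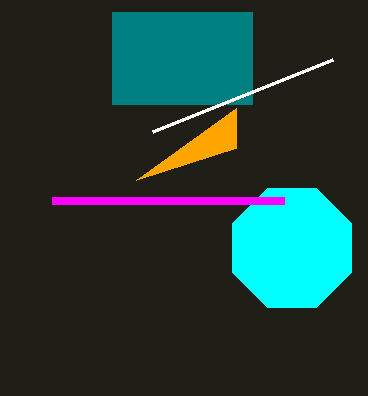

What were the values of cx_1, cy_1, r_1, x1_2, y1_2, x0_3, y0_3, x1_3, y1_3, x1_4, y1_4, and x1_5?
cx_1 = 292, cy_1 = 248, r_1 = 64, x1_2 = 284, y1_2 = 200, x0_3 = 112, y0_3 = 12, x1_3 = 252, y1_3 = 104, x1_4 = 152, y1_4 = 132, x1_5 = 236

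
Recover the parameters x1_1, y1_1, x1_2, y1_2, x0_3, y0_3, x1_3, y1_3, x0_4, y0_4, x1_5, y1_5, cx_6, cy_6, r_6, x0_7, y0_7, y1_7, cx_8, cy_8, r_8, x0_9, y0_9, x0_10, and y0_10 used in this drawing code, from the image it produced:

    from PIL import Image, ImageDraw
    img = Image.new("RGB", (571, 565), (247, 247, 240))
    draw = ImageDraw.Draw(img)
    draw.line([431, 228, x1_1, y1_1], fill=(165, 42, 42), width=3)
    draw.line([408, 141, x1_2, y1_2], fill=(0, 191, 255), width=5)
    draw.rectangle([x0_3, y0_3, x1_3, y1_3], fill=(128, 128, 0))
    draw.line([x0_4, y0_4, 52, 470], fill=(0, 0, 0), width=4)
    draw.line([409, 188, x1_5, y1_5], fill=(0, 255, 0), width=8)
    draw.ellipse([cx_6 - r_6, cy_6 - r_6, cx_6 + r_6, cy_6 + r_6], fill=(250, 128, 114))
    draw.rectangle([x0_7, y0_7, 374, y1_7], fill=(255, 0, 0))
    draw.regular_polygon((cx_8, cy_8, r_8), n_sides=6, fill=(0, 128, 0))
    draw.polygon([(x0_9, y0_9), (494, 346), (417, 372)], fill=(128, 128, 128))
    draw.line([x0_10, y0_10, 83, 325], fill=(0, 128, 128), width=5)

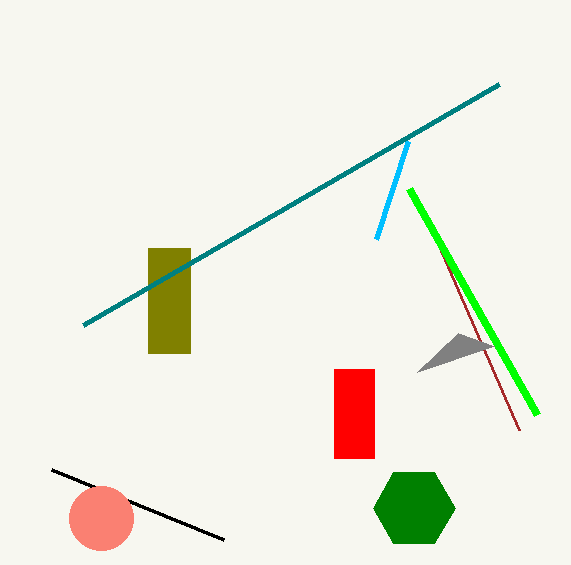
x1_1 = 519; y1_1 = 430; x1_2 = 376; y1_2 = 239; x0_3 = 148; y0_3 = 248; x1_3 = 190; y1_3 = 353; x0_4 = 224; y0_4 = 540; x1_5 = 537; y1_5 = 414; cx_6 = 101; cy_6 = 518; r_6 = 32; x0_7 = 334; y0_7 = 369; y1_7 = 458; cx_8 = 414; cy_8 = 508; r_8 = 41; x0_9 = 458; y0_9 = 333; x0_10 = 499; y0_10 = 84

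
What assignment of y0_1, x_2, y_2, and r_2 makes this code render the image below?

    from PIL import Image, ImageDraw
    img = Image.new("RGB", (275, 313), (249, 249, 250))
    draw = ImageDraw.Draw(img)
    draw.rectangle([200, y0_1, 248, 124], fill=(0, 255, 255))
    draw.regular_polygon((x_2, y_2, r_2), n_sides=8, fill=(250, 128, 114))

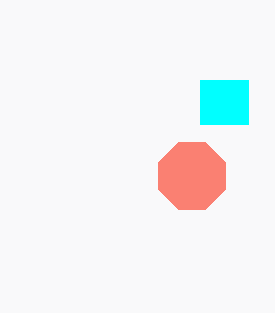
y0_1 = 80
x_2 = 192
y_2 = 176
r_2 = 36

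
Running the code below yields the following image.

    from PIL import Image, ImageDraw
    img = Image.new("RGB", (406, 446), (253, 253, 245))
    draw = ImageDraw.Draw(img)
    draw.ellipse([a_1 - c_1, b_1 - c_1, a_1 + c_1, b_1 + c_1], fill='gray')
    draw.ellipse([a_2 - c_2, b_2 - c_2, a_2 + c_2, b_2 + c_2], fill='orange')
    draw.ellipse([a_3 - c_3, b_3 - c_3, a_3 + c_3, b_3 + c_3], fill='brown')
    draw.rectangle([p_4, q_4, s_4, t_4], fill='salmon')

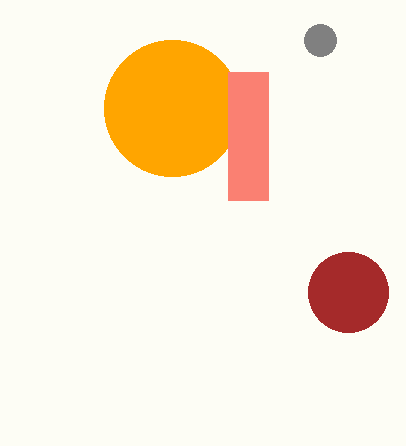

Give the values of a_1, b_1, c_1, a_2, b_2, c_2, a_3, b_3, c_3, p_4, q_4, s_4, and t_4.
a_1 = 320; b_1 = 40; c_1 = 16; a_2 = 172; b_2 = 108; c_2 = 68; a_3 = 348; b_3 = 292; c_3 = 40; p_4 = 228; q_4 = 72; s_4 = 268; t_4 = 200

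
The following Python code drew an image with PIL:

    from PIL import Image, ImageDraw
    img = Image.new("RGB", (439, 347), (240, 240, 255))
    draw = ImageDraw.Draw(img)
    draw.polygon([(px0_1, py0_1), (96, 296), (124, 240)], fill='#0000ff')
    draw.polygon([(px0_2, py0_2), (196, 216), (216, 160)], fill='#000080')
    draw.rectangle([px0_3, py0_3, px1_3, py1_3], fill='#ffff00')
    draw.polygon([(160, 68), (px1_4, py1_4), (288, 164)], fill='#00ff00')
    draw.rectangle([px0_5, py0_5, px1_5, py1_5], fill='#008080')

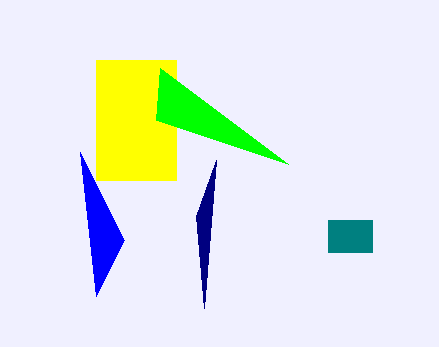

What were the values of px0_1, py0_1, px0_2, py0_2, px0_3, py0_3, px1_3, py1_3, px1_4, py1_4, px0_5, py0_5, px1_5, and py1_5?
px0_1 = 80; py0_1 = 152; px0_2 = 204; py0_2 = 308; px0_3 = 96; py0_3 = 60; px1_3 = 176; py1_3 = 180; px1_4 = 156; py1_4 = 120; px0_5 = 328; py0_5 = 220; px1_5 = 372; py1_5 = 252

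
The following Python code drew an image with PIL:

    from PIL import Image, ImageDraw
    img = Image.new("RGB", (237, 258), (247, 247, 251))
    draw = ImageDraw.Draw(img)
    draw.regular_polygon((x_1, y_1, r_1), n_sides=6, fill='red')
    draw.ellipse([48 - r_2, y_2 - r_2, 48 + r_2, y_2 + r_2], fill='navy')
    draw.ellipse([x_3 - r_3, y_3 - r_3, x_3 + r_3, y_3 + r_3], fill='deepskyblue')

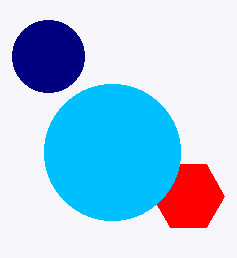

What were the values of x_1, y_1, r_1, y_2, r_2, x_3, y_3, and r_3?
x_1 = 188
y_1 = 196
r_1 = 36
y_2 = 56
r_2 = 36
x_3 = 112
y_3 = 152
r_3 = 68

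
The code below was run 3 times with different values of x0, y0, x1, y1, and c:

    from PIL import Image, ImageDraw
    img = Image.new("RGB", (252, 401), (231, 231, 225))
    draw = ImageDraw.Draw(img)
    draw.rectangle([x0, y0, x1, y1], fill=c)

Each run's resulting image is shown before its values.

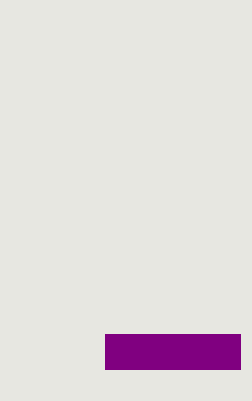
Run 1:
x0 = 105
y0 = 334
x1 = 240
y1 = 369
c = 'purple'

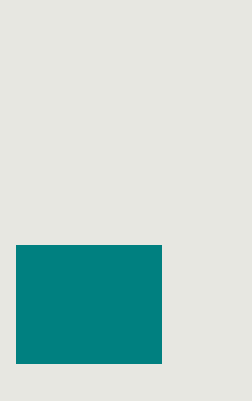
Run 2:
x0 = 16; y0 = 245; x1 = 161; y1 = 363; c = 'teal'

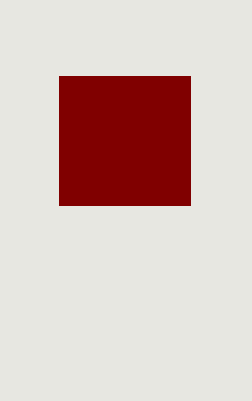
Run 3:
x0 = 59, y0 = 76, x1 = 190, y1 = 205, c = 'maroon'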